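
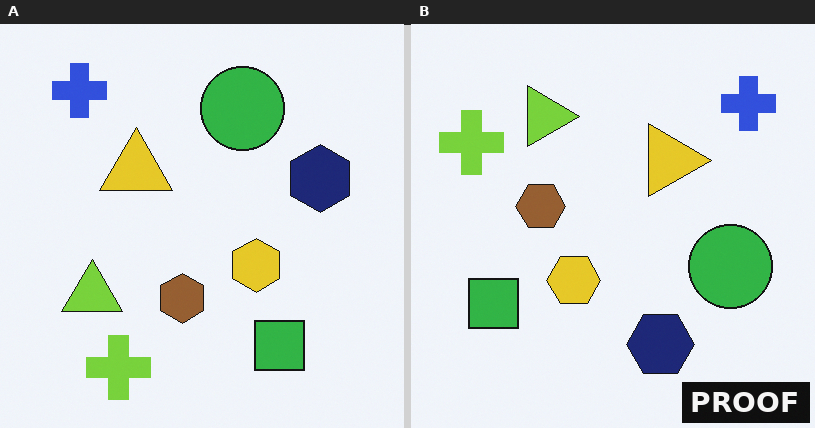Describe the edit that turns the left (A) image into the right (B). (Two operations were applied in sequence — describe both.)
This is the original image rotated 90° clockwise, then watermarked with the text "PROOF" in the lower-right corner.

The blue cross sits in the top-left of the left (A) image and the top-right of the right (B) — consistent with a whole-image 90° clockwise rotation. A dark label reading "PROOF" appears in the lower-right corner.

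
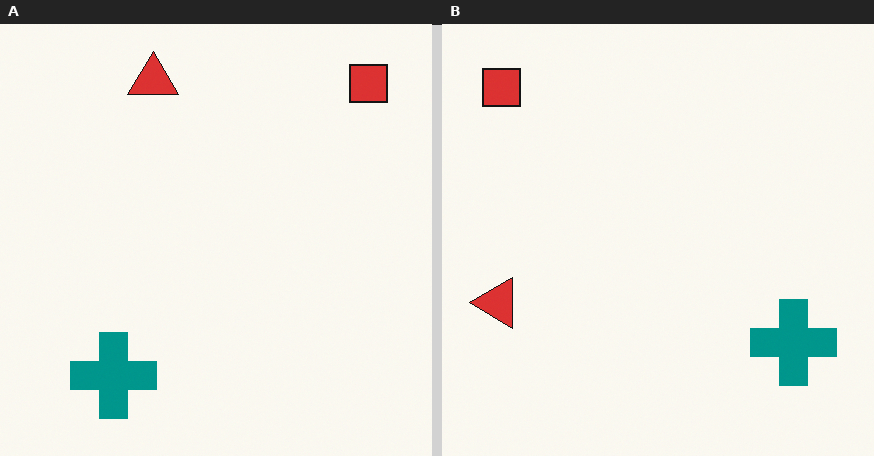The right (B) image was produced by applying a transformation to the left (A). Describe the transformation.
This is the original image rotated 90° counter-clockwise.

The red square sits in the top-right of the left (A) image and the top-left of the right (B) — consistent with a whole-image 90° counter-clockwise rotation.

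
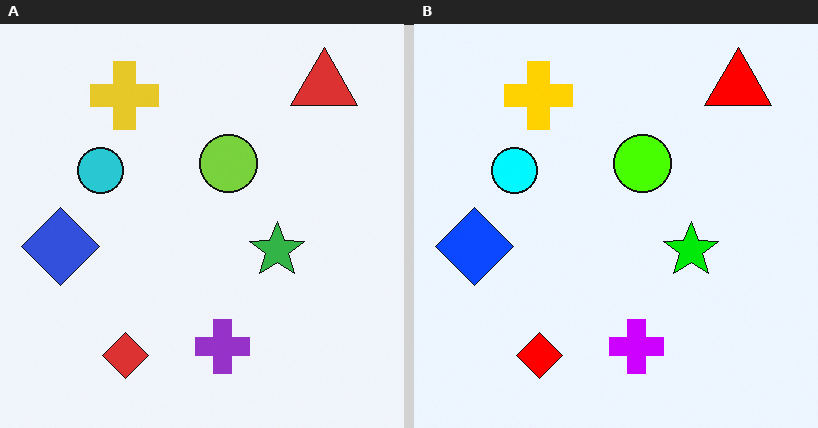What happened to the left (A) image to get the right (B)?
This is the original image made much more vivid (saturation change).

All colors are more vivid — a global saturation change.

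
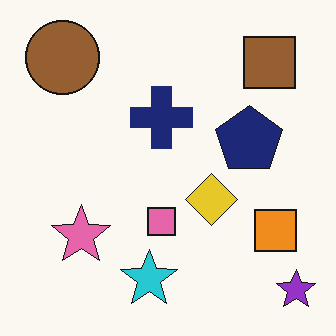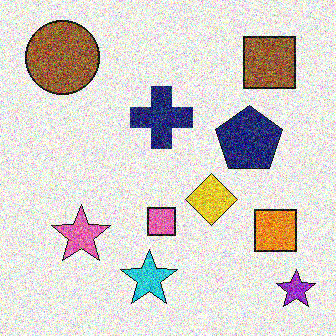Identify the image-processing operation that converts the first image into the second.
Degraded with heavy additive noise.

Random speckle covers the whole image, including the flat background.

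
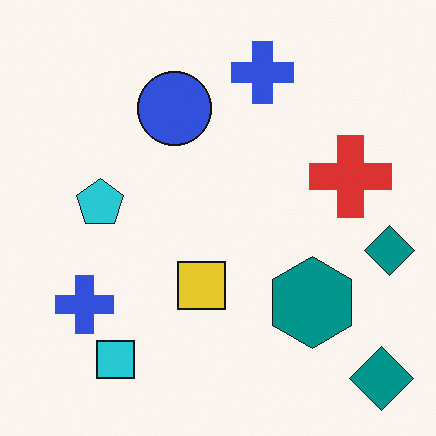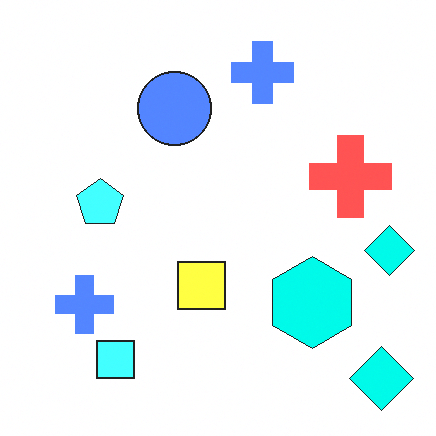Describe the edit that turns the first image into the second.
This is the original image noticeably brightened.

Every pixel — background and shapes alike — is uniformly brightened.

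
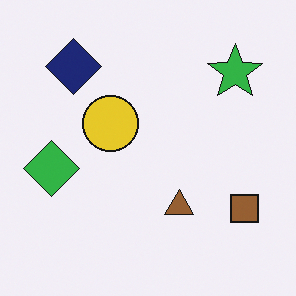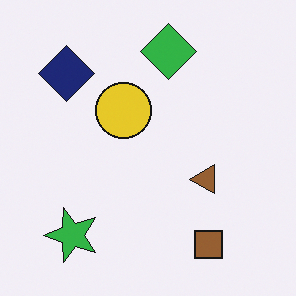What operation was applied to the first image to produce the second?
The transformation is: transposed (reflected across the top-left ↔ bottom-right diagonal).

Shapes have swapped their row and column positions — what was in the top-right is now in the bottom-left — a diagonal reflection.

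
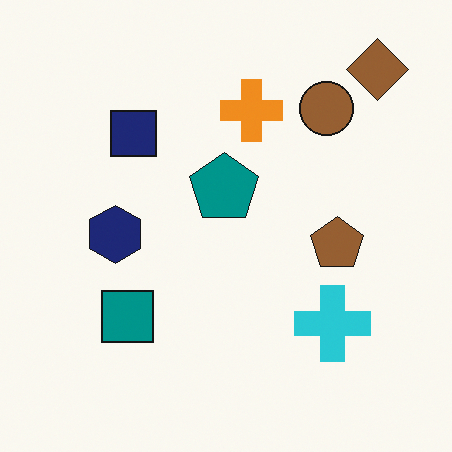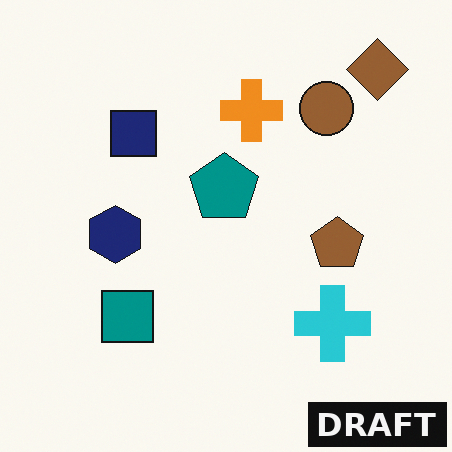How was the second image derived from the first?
It was watermarked with the text "DRAFT" in the lower-right corner.

A dark label reading "DRAFT" appears in the lower-right corner.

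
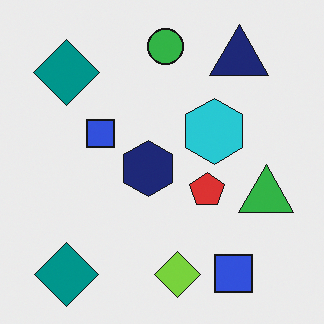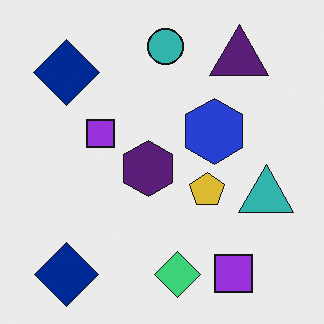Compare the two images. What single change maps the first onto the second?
This is the original image hue-shifted by a small amount.

Every shape's color has rotated by the same amount around the hue wheel — a uniform hue shift.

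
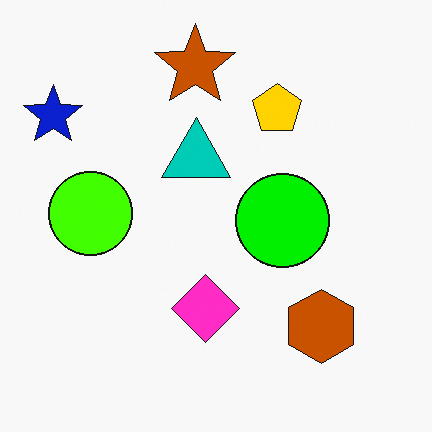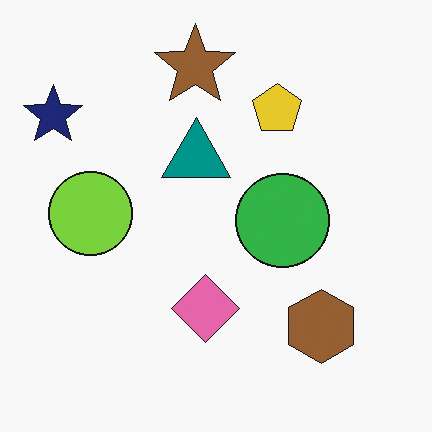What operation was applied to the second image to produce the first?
It was made much more vivid (saturation change).

All colors are more vivid — a global saturation change.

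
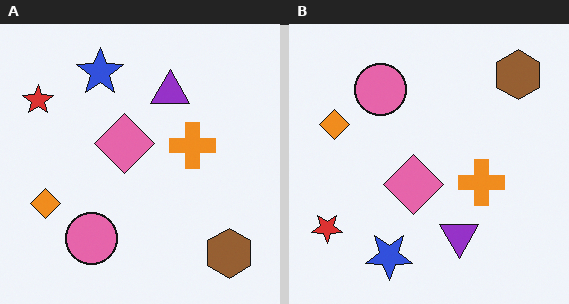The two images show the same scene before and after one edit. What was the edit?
The image was flipped vertically (top ↔ bottom).

The blue star is in the top of the left (A) image and the bottom of the right (B) — shapes on opposite sides of the horizontal midline have swapped in a mirror flip.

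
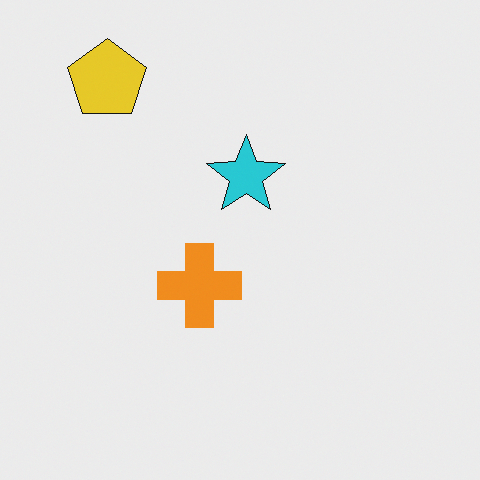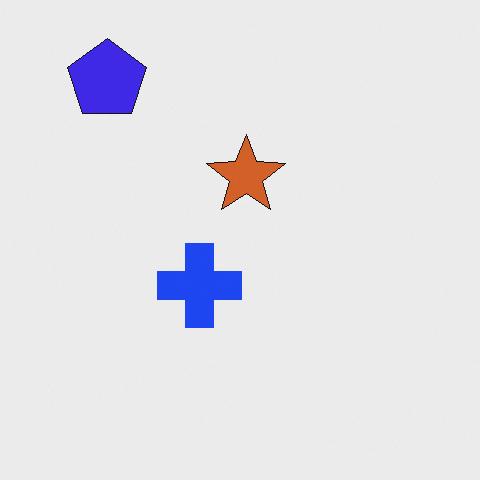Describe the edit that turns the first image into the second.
The second image is the first hue-shifted by a large amount.

Every shape's color has rotated by the same amount around the hue wheel — a uniform hue shift.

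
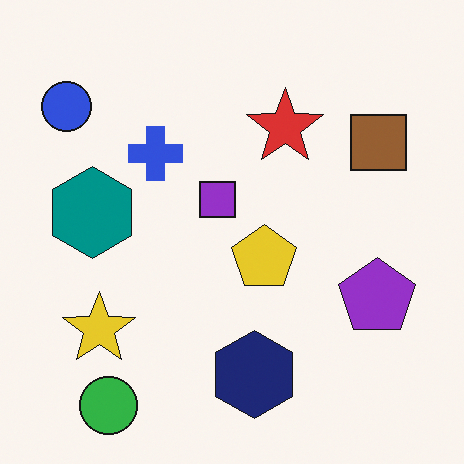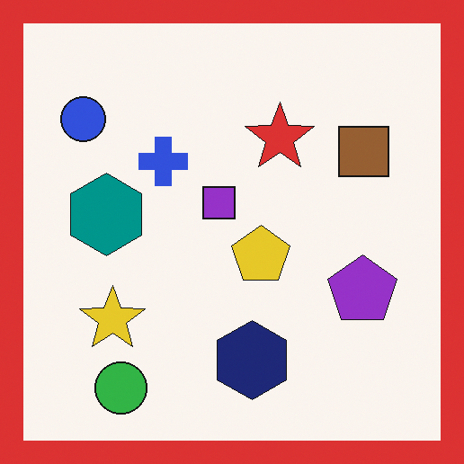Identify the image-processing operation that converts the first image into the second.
Framed with a red border.

A solid red frame runs around the edge of the second image, with the content slightly shrunk inside it.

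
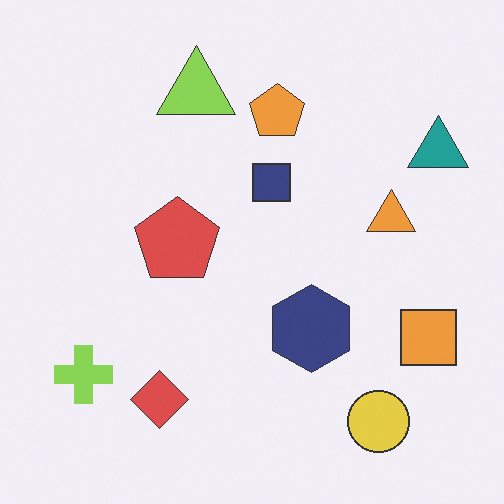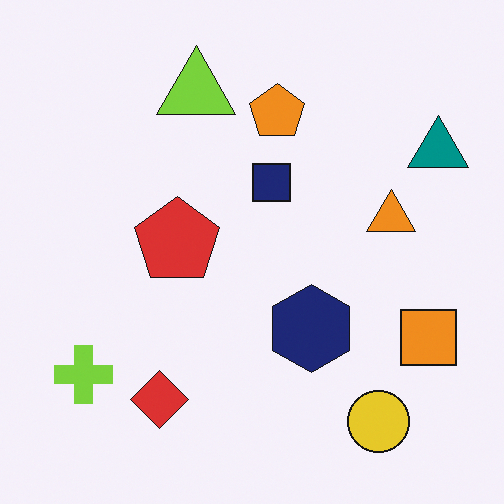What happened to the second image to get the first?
The first image is the second given slightly reduced contrast.

Tones are pushed toward mid-grey across the whole image — a global contrast change.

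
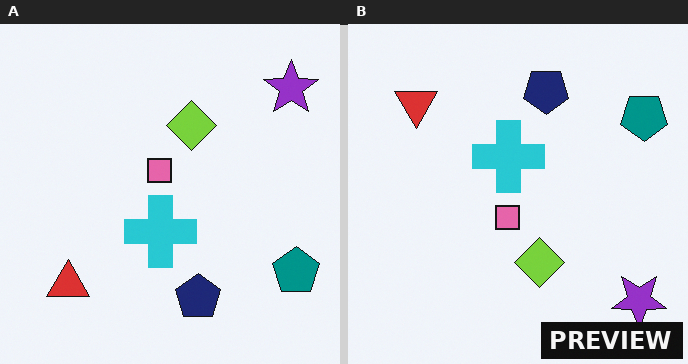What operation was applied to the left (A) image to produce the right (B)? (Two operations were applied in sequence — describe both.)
The transformation is: flipped vertically (top ↔ bottom), then watermarked with the text "PREVIEW" in the lower-right corner.

The purple star is in the top-right of the left (A) image and the bottom-right of the right (B) — shapes on opposite sides of the horizontal midline have swapped in a mirror flip. A dark label reading "PREVIEW" appears in the lower-right corner.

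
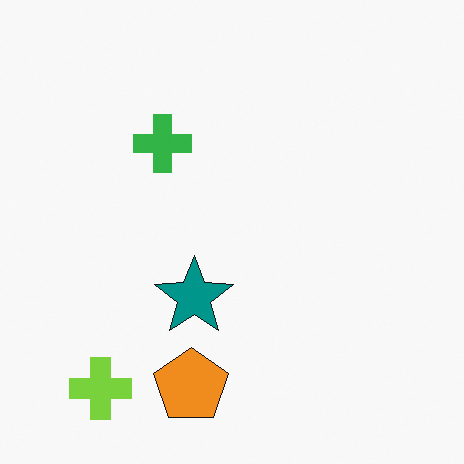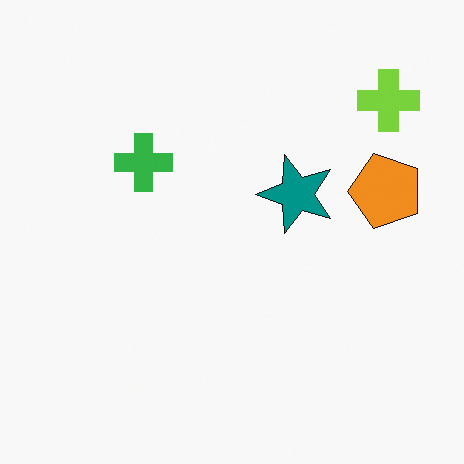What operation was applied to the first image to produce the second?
Transposed (reflected across the top-left ↔ bottom-right diagonal).

Shapes have swapped their row and column positions — what was in the top-right is now in the bottom-left — a diagonal reflection.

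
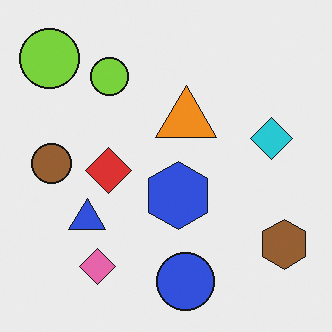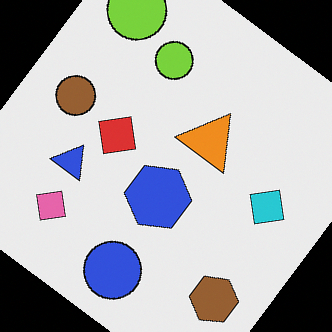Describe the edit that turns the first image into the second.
The second image is the first rotated clockwise by a large amount — several tens of degrees.

Every shape is tilted by the same angle and the image corners show triangular fill wedges — a whole-image rotation by a non-right angle.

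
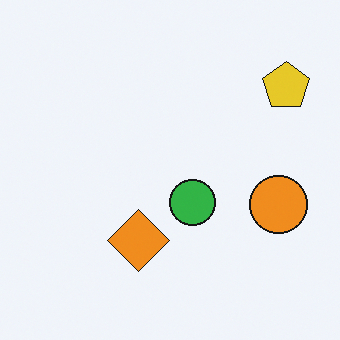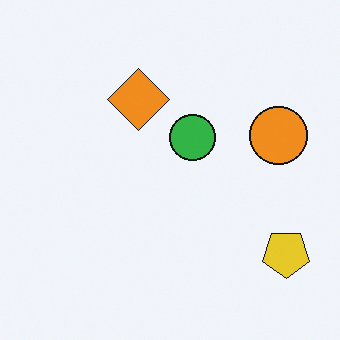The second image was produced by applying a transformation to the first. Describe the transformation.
Flipped vertically (top ↔ bottom).

The yellow pentagon is in the top-right of the first image and the bottom-right of the second — shapes on opposite sides of the horizontal midline have swapped in a mirror flip.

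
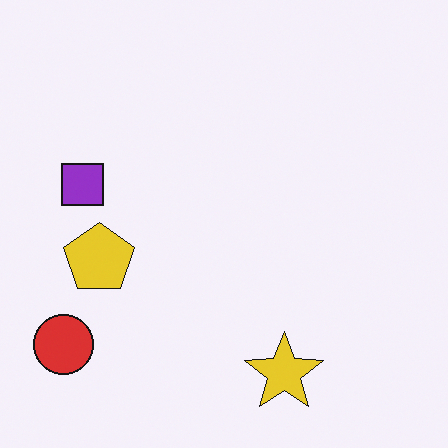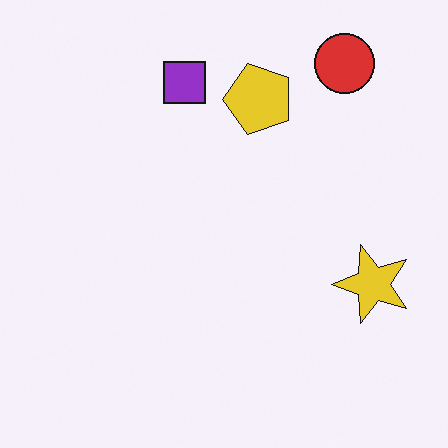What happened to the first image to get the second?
This is the original image transposed (reflected across the top-left ↔ bottom-right diagonal).

Shapes have swapped their row and column positions — what was in the top-right is now in the bottom-left — a diagonal reflection.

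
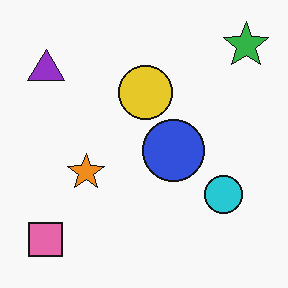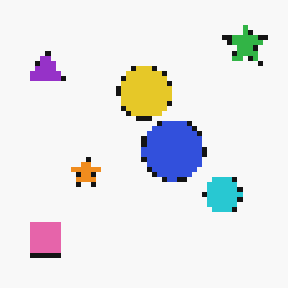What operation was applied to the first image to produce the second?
The transformation is: mildly pixelated.

Shapes are reduced to large square blocks; fine edges and outlines are lost — a downscale-then-upscale (mosaic) effect.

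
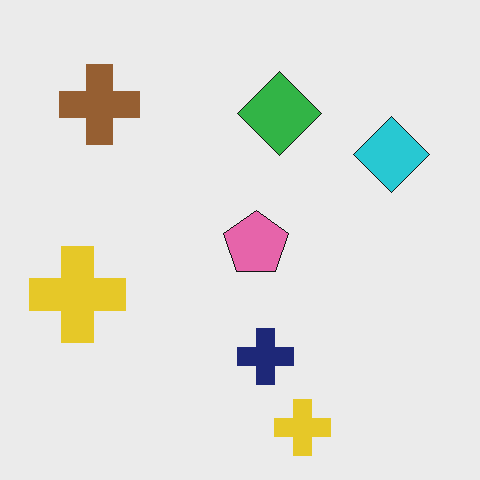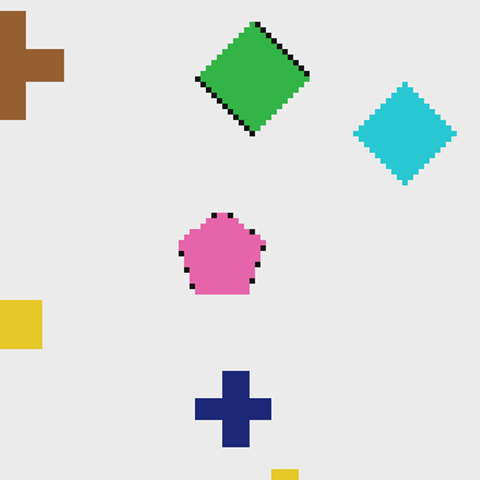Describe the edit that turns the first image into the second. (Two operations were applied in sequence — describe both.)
Lightly pixelated (a mild mosaic effect), then cropped to a modestly smaller region and rescaled.

Shapes are reduced to large square blocks; fine edges and outlines are lost — a downscale-then-upscale (mosaic) effect. The visible shapes are larger and the field of view is narrower; shapes near the original edges may be partly or wholly outside the frame — a crop-and-rescale.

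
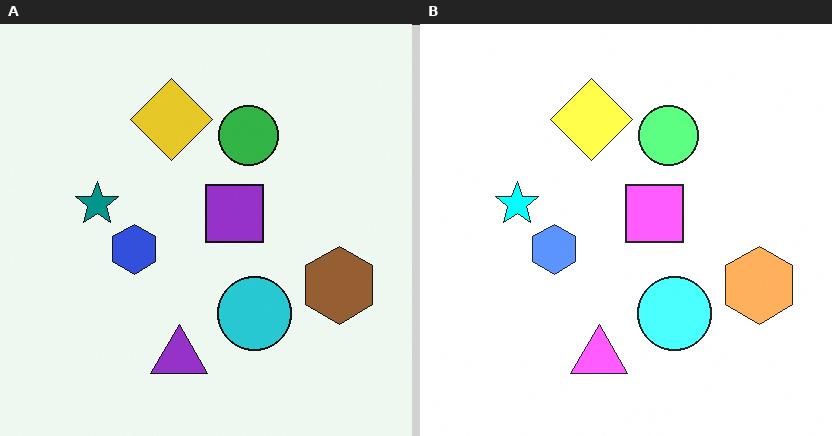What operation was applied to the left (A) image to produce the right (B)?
Substantially brightened.

Every pixel — background and shapes alike — is uniformly brightened.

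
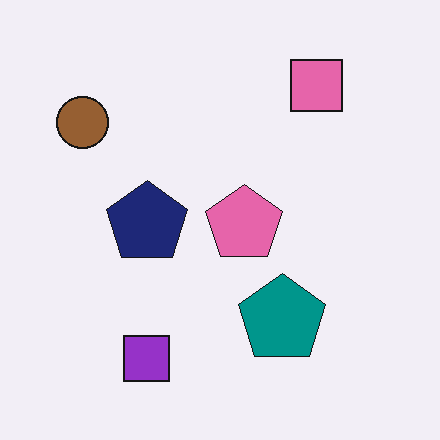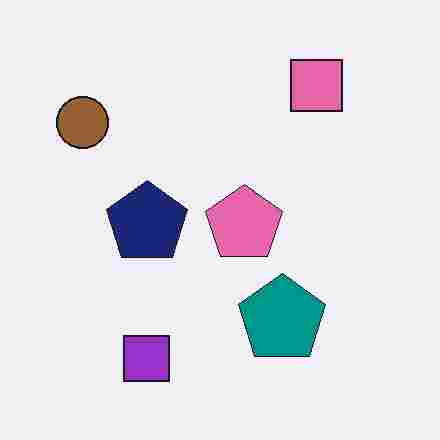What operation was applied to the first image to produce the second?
The transformation is: heavily JPEG-compressed with obvious blocking artifacts.

Blocky 8×8 compression artifacts appear around shape edges and the flat background shows ringing — characteristic JPEG degradation.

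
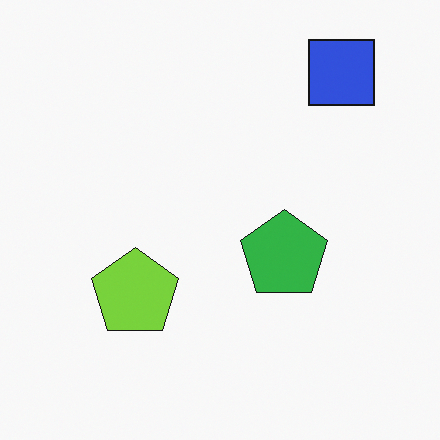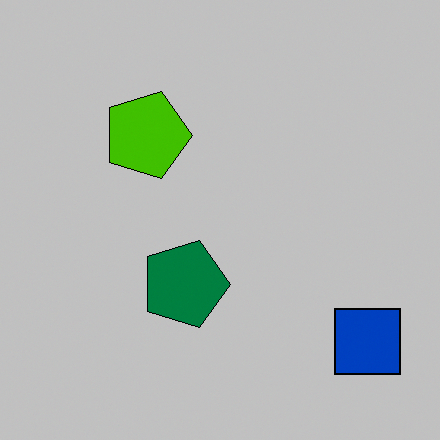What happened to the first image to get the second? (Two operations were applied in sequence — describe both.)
This is the original image heavily posterized to just a handful of flat colors, then rotated 90° clockwise.

Each flat color has snapped to a coarser quantized level — most visibly, the near-white background has dropped to a flat grey. The blue square sits in the top-right of the first image and the bottom-right of the second — consistent with a whole-image 90° clockwise rotation.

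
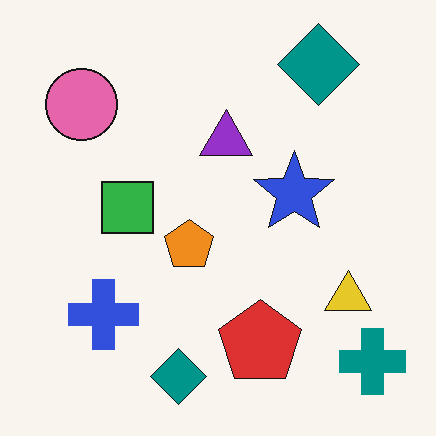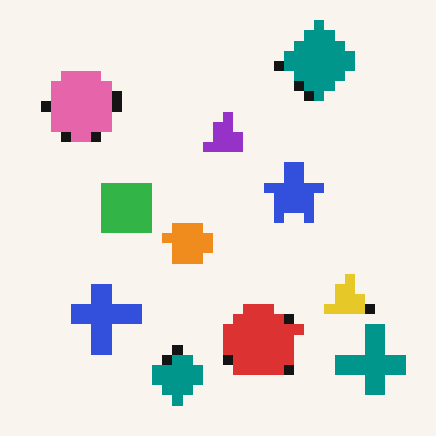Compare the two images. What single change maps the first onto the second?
It was coarsely pixelated.

Shapes are reduced to large square blocks; fine edges and outlines are lost — a downscale-then-upscale (mosaic) effect.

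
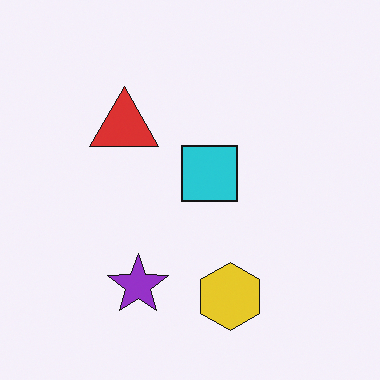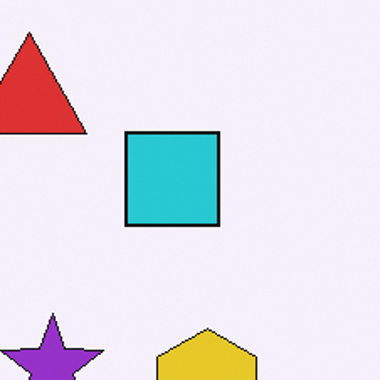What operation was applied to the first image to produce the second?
Cropped tightly and scaled back up.

The visible shapes are larger and the field of view is narrower; shapes near the original edges may be partly or wholly outside the frame — a crop-and-rescale.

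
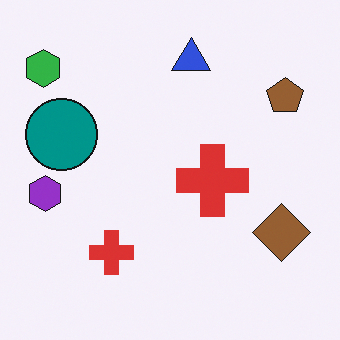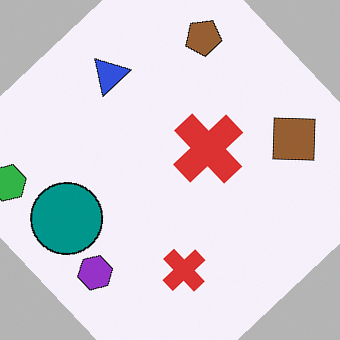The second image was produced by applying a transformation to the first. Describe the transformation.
The image was rotated counter-clockwise by a large amount — several tens of degrees.

Every shape is tilted by the same angle and the image corners show triangular fill wedges — a whole-image rotation by a non-right angle.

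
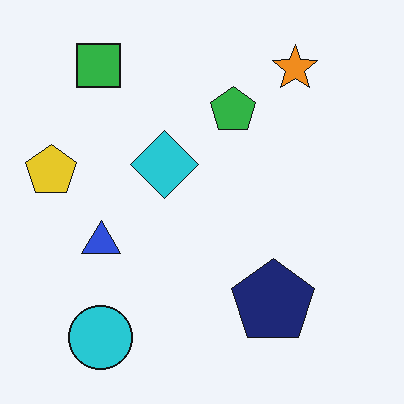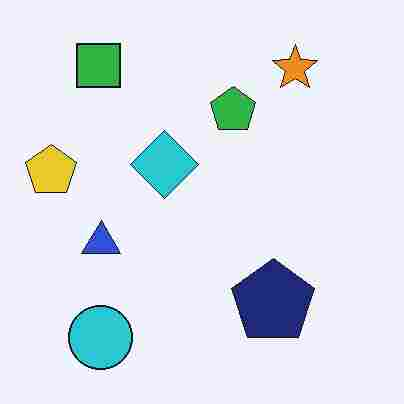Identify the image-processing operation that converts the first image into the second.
The image was degraded with heavy JPEG compression.

Blocky 8×8 compression artifacts appear around shape edges and the flat background shows ringing — characteristic JPEG degradation.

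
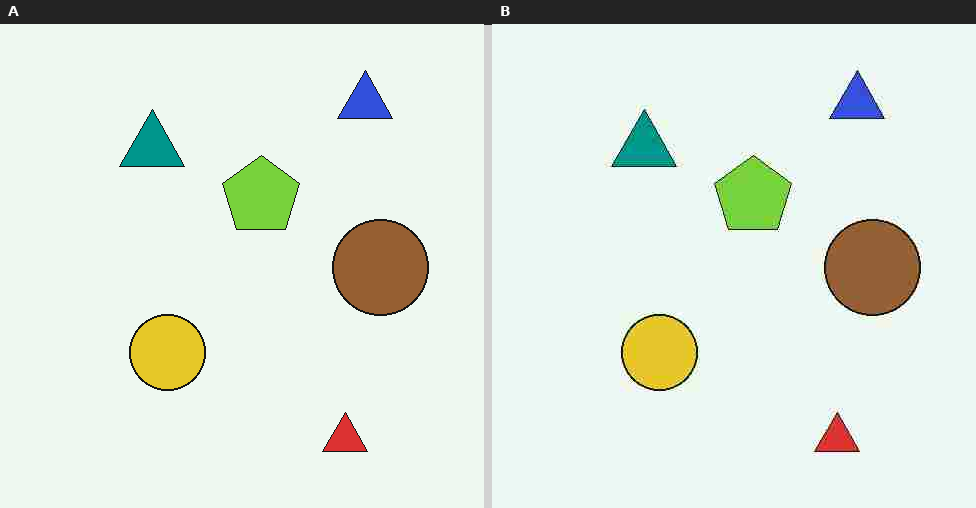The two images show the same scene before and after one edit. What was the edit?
The transformation is: heavily JPEG-compressed with obvious blocking artifacts.

Blocky 8×8 compression artifacts appear around shape edges and the flat background shows ringing — characteristic JPEG degradation.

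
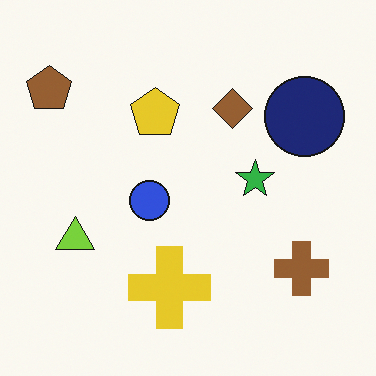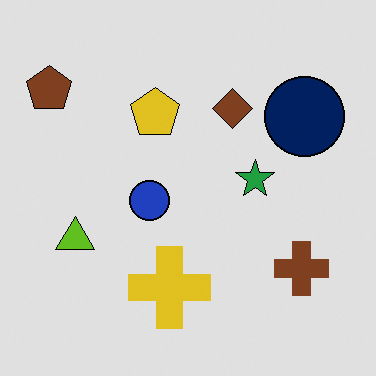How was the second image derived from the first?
It was moderately posterized.

Each flat color has snapped to a coarser quantized level — most visibly, the near-white background has dropped to a flat grey.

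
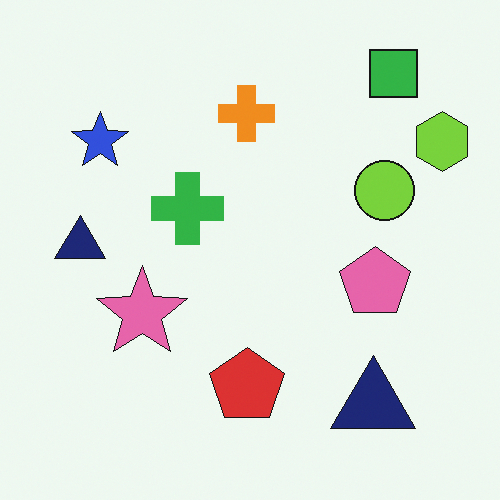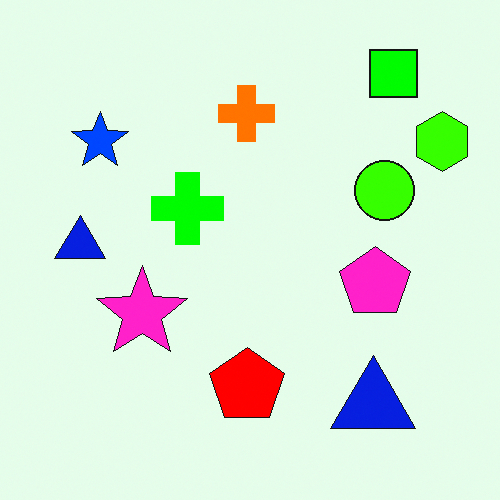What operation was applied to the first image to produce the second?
The image was heavily oversaturated.

All colors are more vivid — a global saturation change.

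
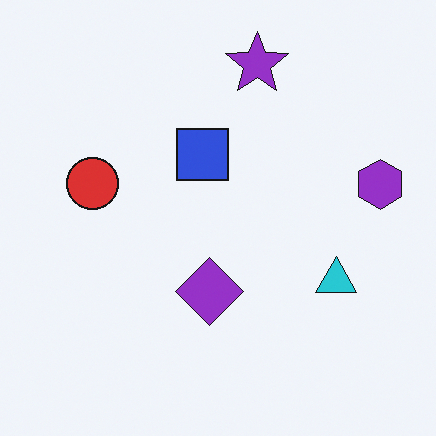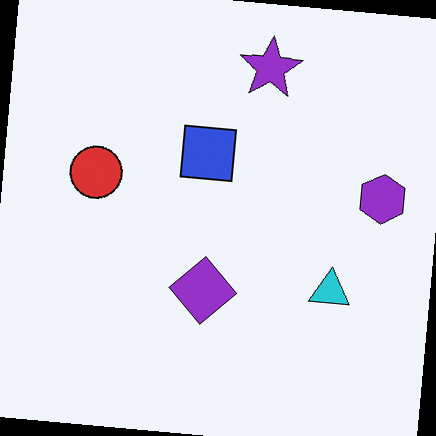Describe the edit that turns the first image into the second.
The second image is the first rotated clockwise by a small amount.

Every shape is tilted by the same angle and the image corners show triangular fill wedges — a whole-image rotation by a non-right angle.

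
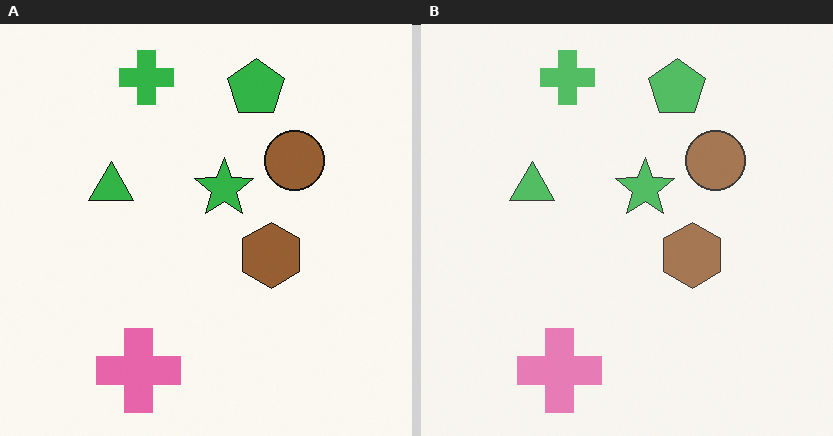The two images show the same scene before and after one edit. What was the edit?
It was given slightly reduced contrast.

Tones are pushed toward mid-grey across the whole image — a global contrast change.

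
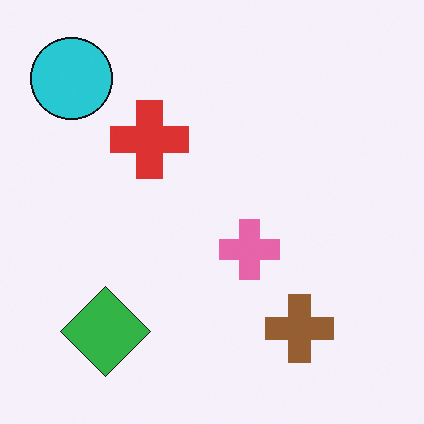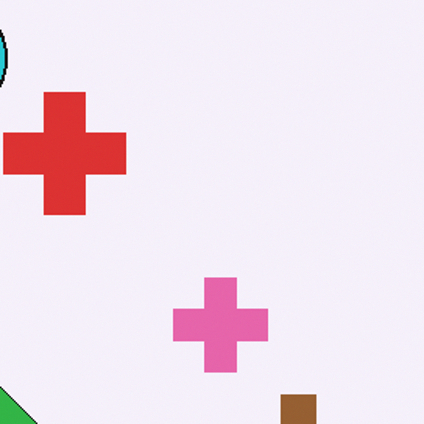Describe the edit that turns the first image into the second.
The second image is the first cropped to a modestly smaller region and rescaled.

The visible shapes are larger and the field of view is narrower; shapes near the original edges may be partly or wholly outside the frame — a crop-and-rescale.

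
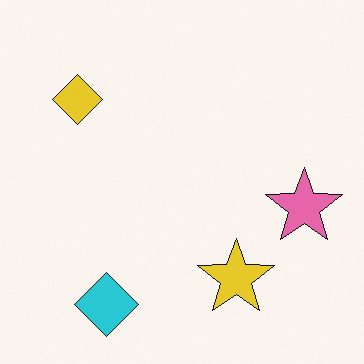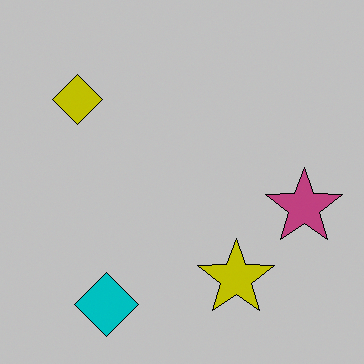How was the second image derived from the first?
The image was aggressively posterized.

Each flat color has snapped to a coarser quantized level — most visibly, the near-white background has dropped to a flat grey.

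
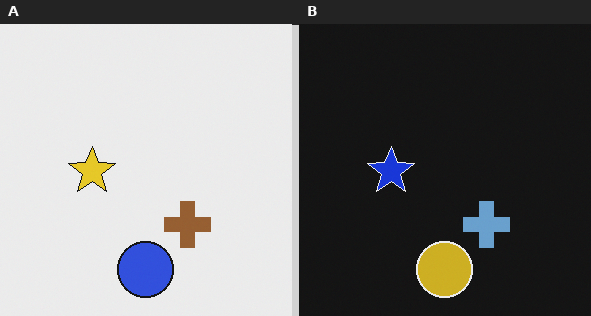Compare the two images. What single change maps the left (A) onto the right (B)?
It was color-inverted (negative).

The light background has become dark and every shape's color is its complement — a photographic negative.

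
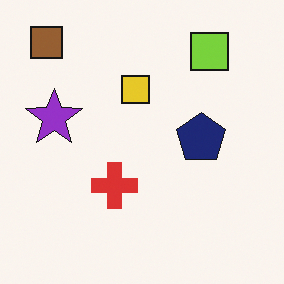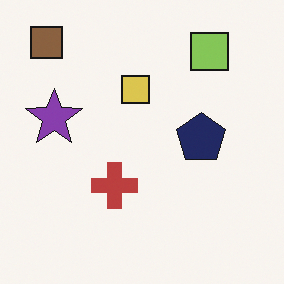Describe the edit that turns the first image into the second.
It was slightly desaturated.

All colors are more muted and greyish — a global saturation change.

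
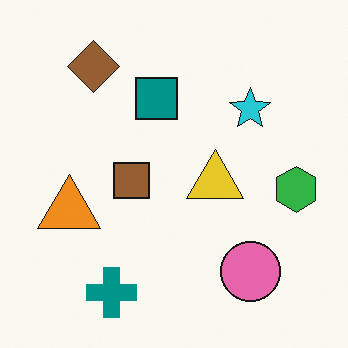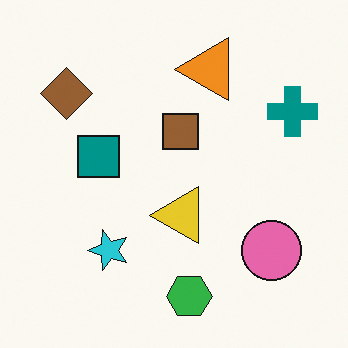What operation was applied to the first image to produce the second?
It was transposed (reflected across the top-left ↔ bottom-right diagonal).

Shapes have swapped their row and column positions — what was in the top-right is now in the bottom-left — a diagonal reflection.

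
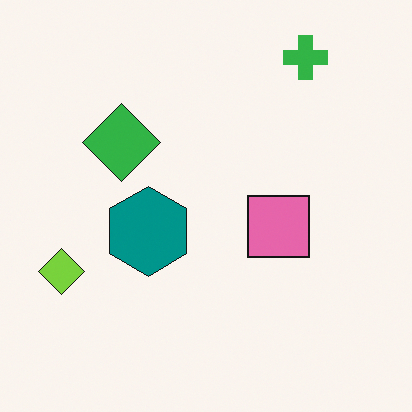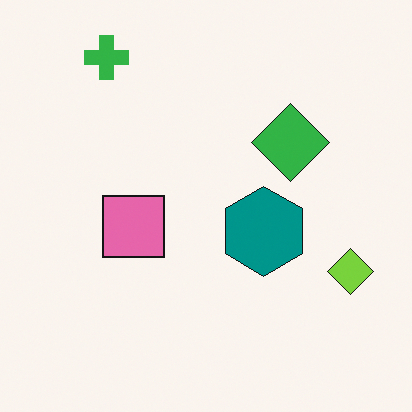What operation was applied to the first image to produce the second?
The transformation is: flipped horizontally (left ↔ right).

The lime diamond is in the left of the first image and the right of the second — shapes on opposite sides of the vertical midline have swapped in a mirror flip.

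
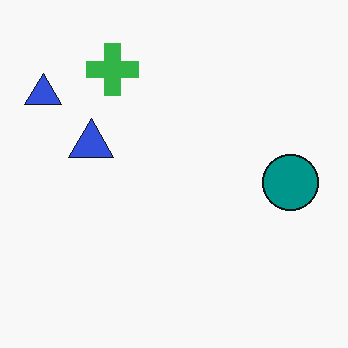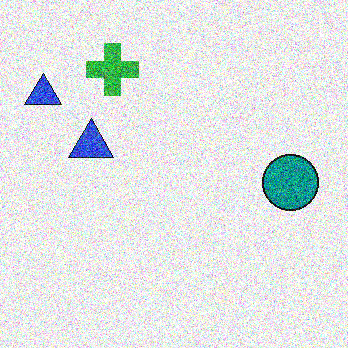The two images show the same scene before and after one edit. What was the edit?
The image was degraded with a thick layer of grain.

Random speckle covers the whole image, including the flat background.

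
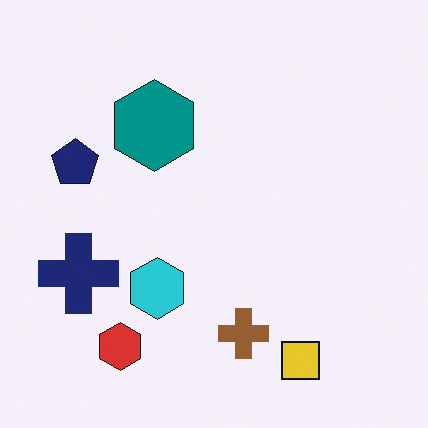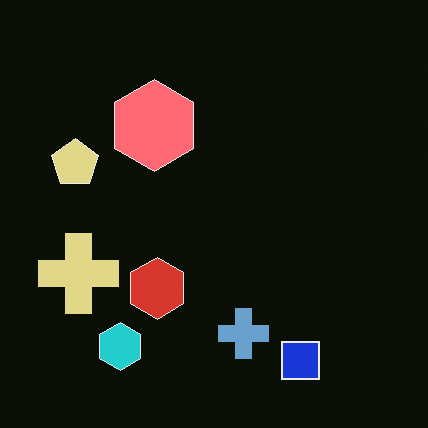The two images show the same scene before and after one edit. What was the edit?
The transformation is: color-inverted (negative).

The light background has become dark and every shape's color is its complement — a photographic negative.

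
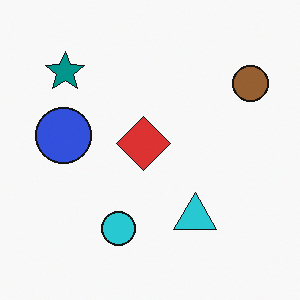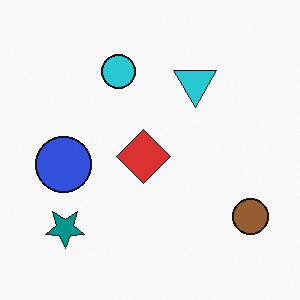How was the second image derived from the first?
The image was flipped vertically (top ↔ bottom).

The teal star is in the top-left of the first image and the bottom-left of the second — shapes on opposite sides of the horizontal midline have swapped in a mirror flip.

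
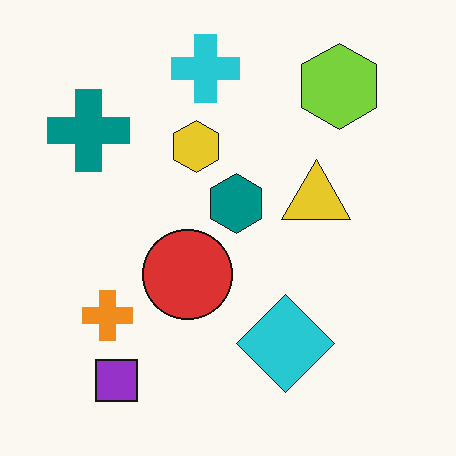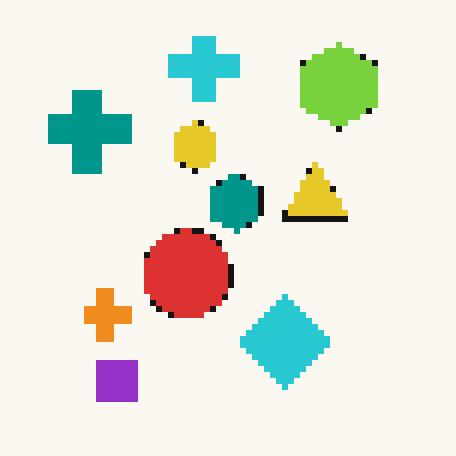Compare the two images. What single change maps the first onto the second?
This is the original image pixelated into visible square blocks.

Shapes are reduced to large square blocks; fine edges and outlines are lost — a downscale-then-upscale (mosaic) effect.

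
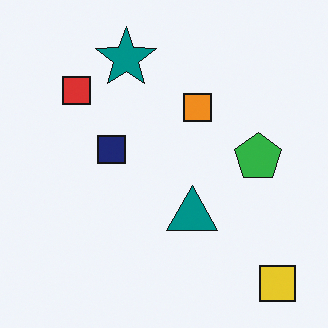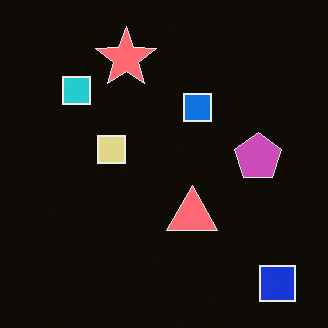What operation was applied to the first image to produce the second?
It was color-inverted (negative).

The light background has become dark and every shape's color is its complement — a photographic negative.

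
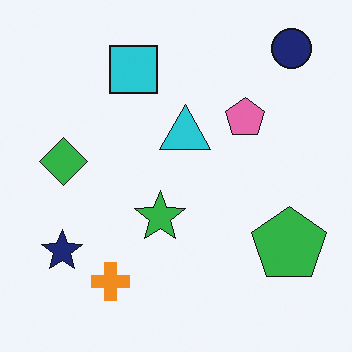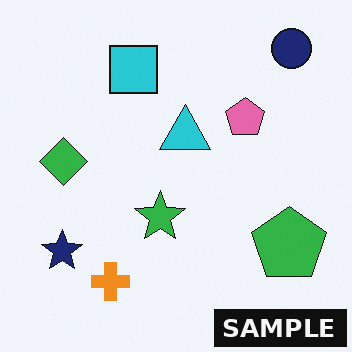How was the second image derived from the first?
This is the original image watermarked with the text "SAMPLE" in the lower-right corner.

A dark label reading "SAMPLE" appears in the lower-right corner.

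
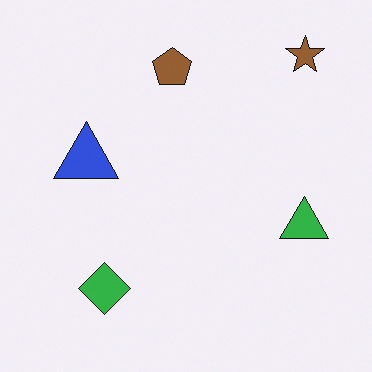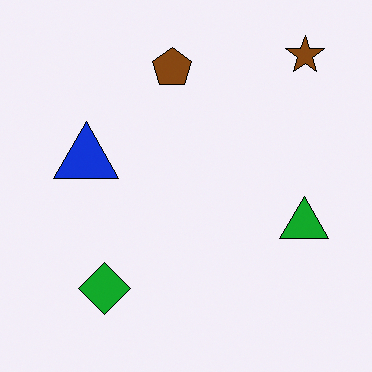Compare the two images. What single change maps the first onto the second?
The image was given slightly increased contrast.

Tones are pushed away from mid-grey across the whole image — a global contrast change.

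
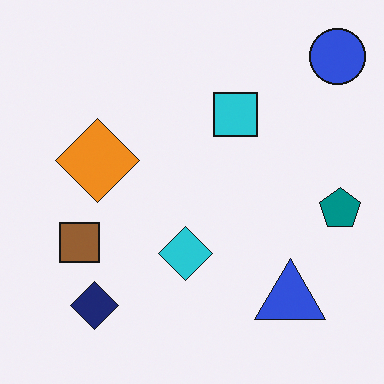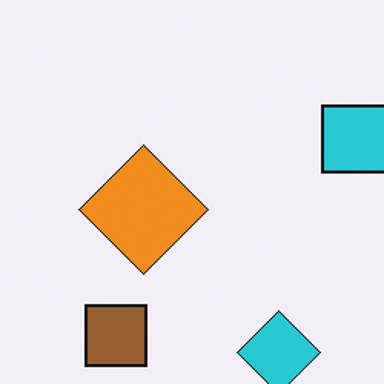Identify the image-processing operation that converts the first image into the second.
The image was cropped to a modestly smaller region and rescaled.

The visible shapes are larger and the field of view is narrower; shapes near the original edges may be partly or wholly outside the frame — a crop-and-rescale.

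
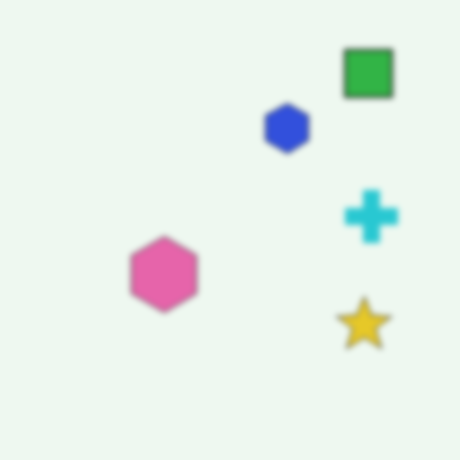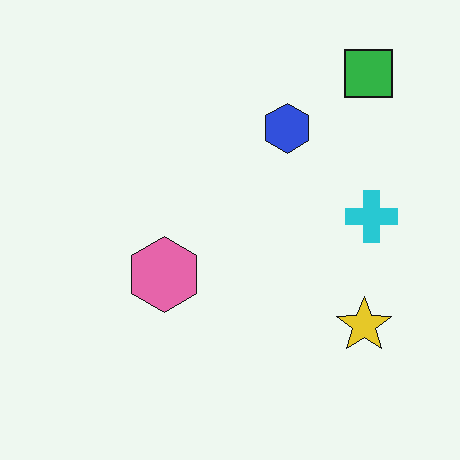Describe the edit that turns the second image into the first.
This is the original image moderately blurred.

Shape edges and outlines are uniformly softened across the whole image.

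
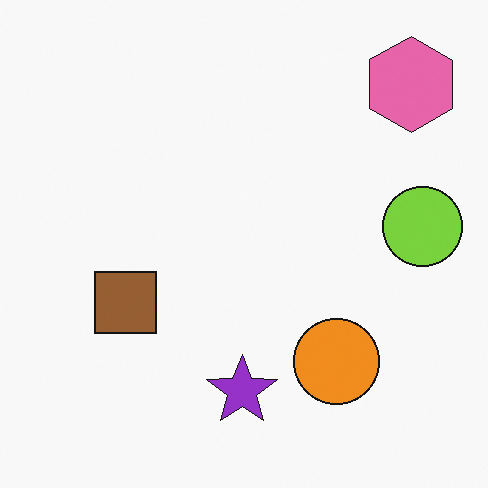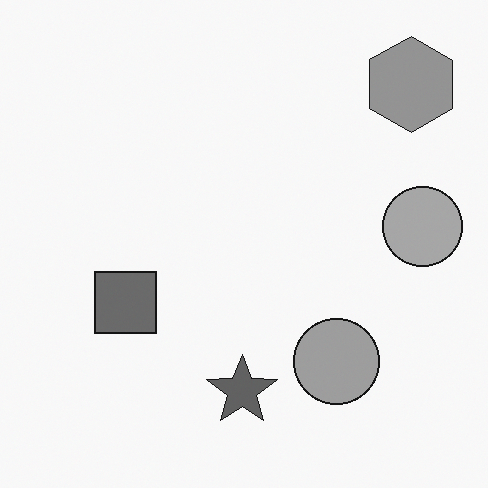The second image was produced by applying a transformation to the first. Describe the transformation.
This is the original image converted to grayscale.

All color is removed — every shape is now a shade of grey.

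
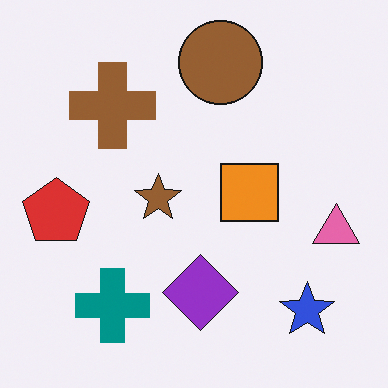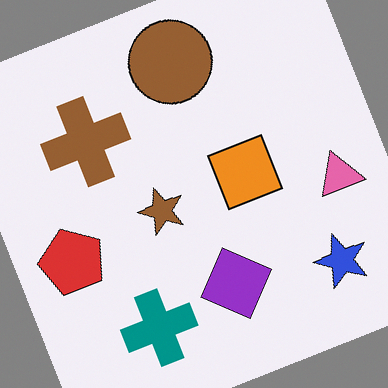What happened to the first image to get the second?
The image was rotated counter-clockwise by a moderate amount.

Every shape is tilted by the same angle and the image corners show triangular fill wedges — a whole-image rotation by a non-right angle.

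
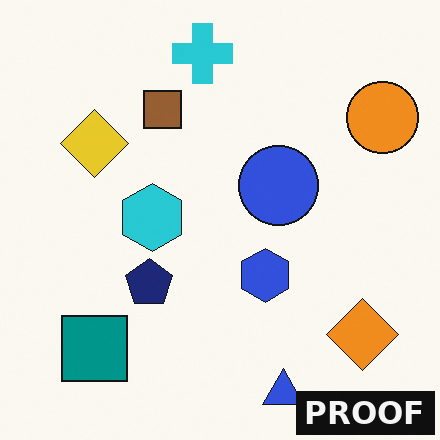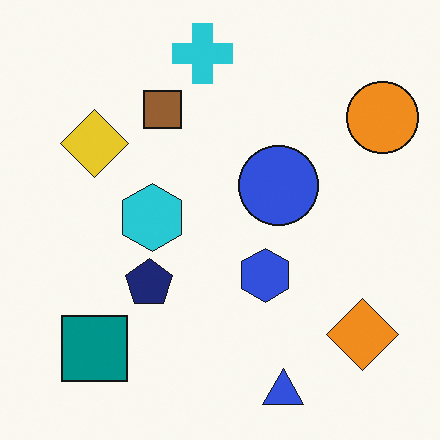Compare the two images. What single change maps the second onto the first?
The image was watermarked with the text "PROOF" in the lower-right corner.

A dark label reading "PROOF" appears in the lower-right corner.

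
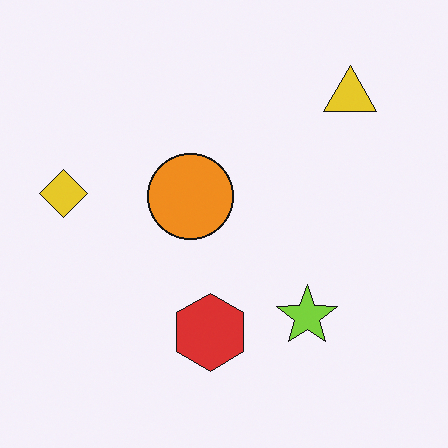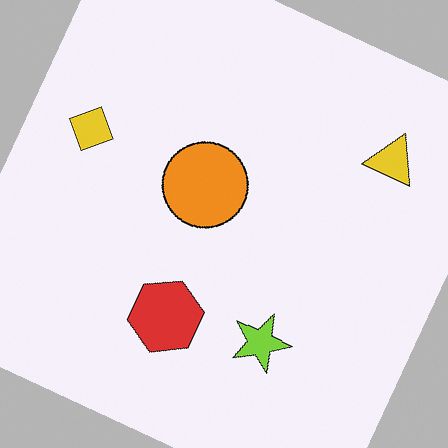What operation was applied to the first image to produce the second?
It was rotated clockwise by a clearly visible amount.

Every shape is tilted by the same angle and the image corners show triangular fill wedges — a whole-image rotation by a non-right angle.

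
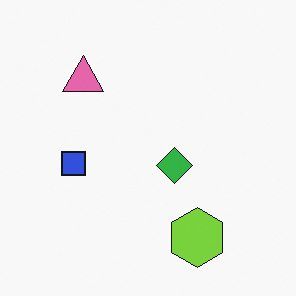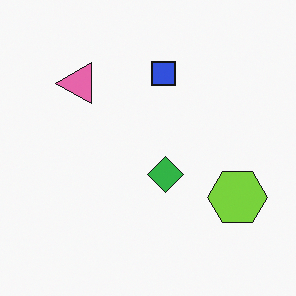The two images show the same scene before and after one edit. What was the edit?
The image was transposed (reflected across the top-left ↔ bottom-right diagonal).

Shapes have swapped their row and column positions — what was in the top-right is now in the bottom-left — a diagonal reflection.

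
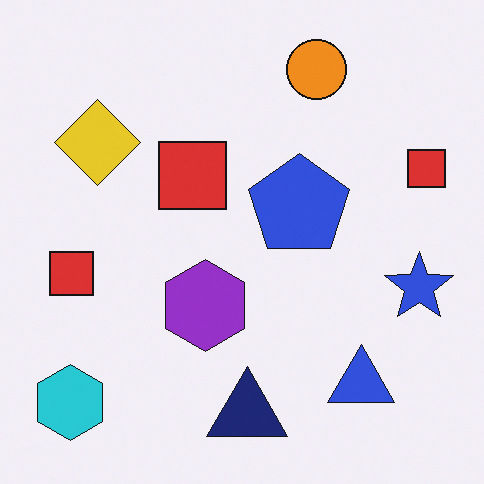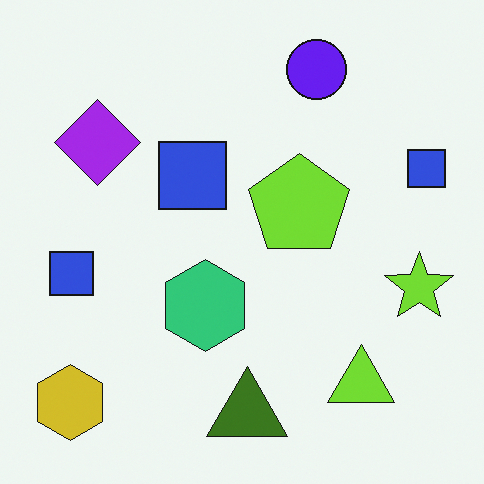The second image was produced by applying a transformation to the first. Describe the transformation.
Hue-shifted through roughly half the color wheel.

Every shape's color has rotated by the same amount around the hue wheel — a uniform hue shift.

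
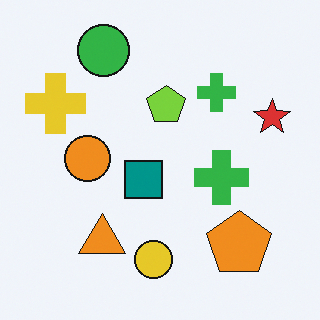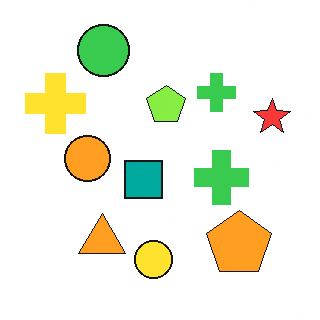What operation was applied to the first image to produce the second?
This is the original image brightened a little.

Every pixel — background and shapes alike — is uniformly brightened.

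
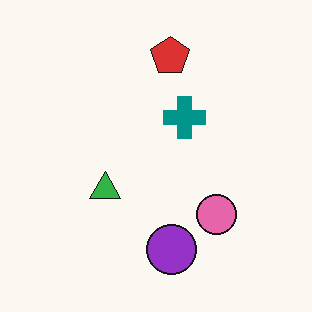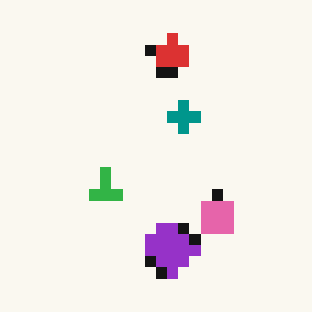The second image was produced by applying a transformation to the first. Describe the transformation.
The image was heavily pixelated into large blocks.

Shapes are reduced to large square blocks; fine edges and outlines are lost — a downscale-then-upscale (mosaic) effect.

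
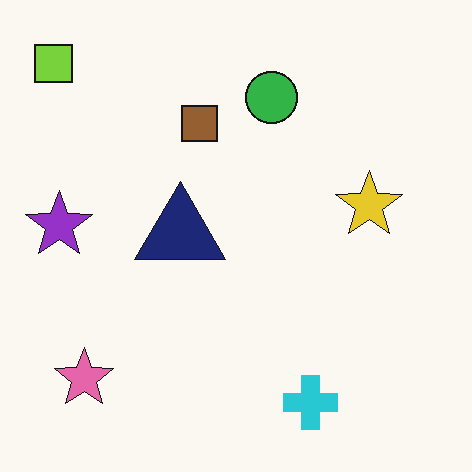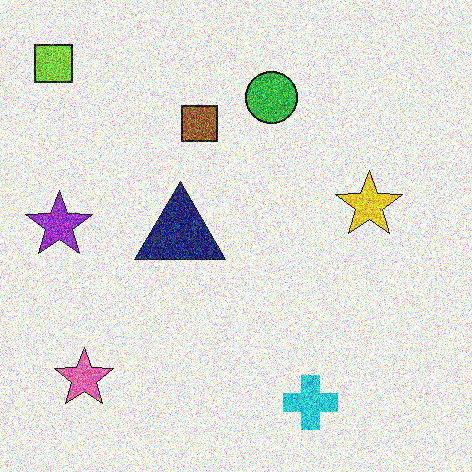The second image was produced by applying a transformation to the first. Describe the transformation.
The transformation is: degraded with heavy additive noise.

Random speckle covers the whole image, including the flat background.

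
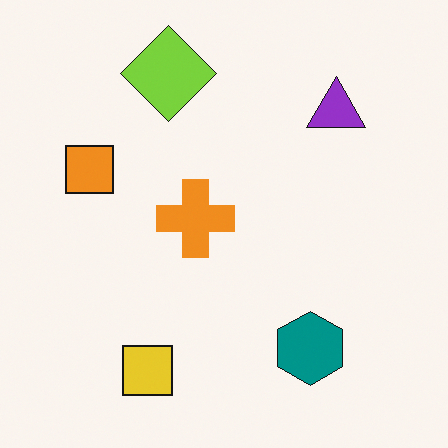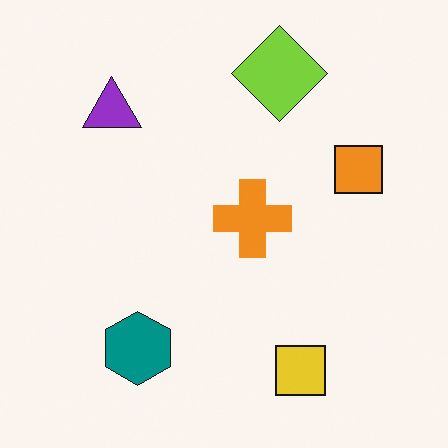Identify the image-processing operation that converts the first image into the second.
Flipped horizontally (left ↔ right).

The orange square is in the left of the first image and the right of the second — shapes on opposite sides of the vertical midline have swapped in a mirror flip.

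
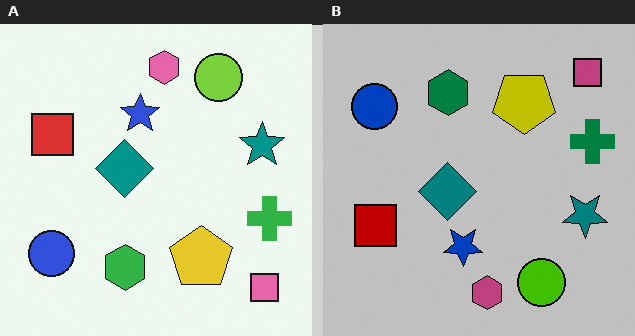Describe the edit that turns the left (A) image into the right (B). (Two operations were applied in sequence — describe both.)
The image was heavily posterized to just a handful of flat colors, then flipped vertically (top ↔ bottom).

Each flat color has snapped to a coarser quantized level — most visibly, the near-white background has dropped to a flat grey. The pink hexagon is in the top of the left (A) image and the bottom of the right (B) — shapes on opposite sides of the horizontal midline have swapped in a mirror flip.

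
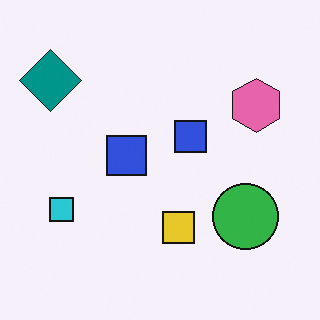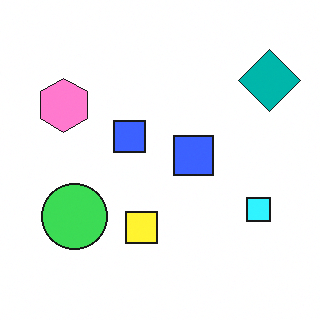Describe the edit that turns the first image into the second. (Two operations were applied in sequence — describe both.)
It was flipped horizontally (left ↔ right), then brightened a little.

The teal diamond is in the top-left of the first image and the top-right of the second — shapes on opposite sides of the vertical midline have swapped in a mirror flip. Every pixel — background and shapes alike — is uniformly brightened.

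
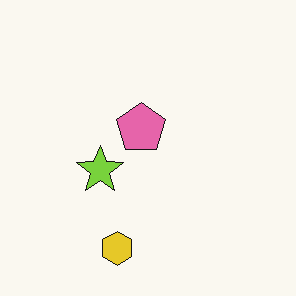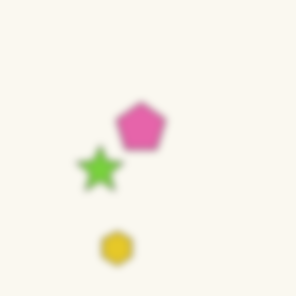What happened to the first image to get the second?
Noticeably gaussian-blurred.

Shape edges and outlines are uniformly softened across the whole image.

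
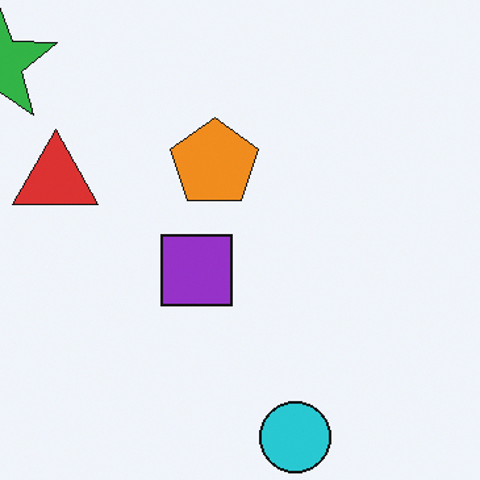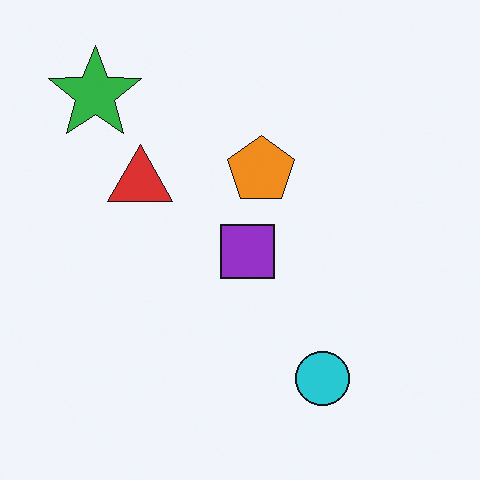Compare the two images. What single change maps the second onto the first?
Cropped to a modestly smaller region and rescaled.

The visible shapes are larger and the field of view is narrower; shapes near the original edges may be partly or wholly outside the frame — a crop-and-rescale.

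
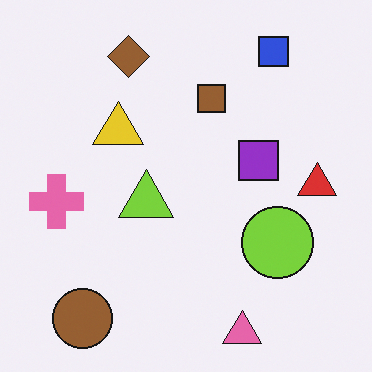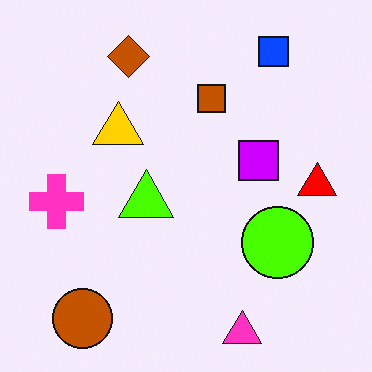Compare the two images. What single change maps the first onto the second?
Heavily oversaturated.

All colors are more vivid — a global saturation change.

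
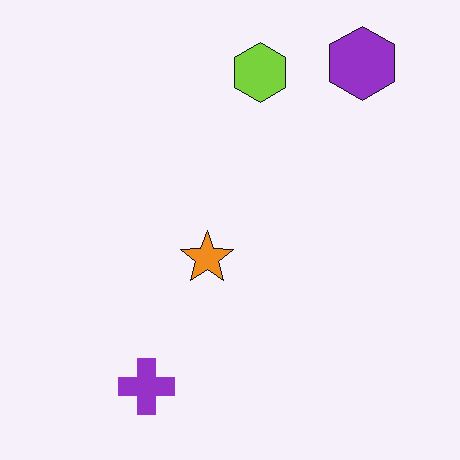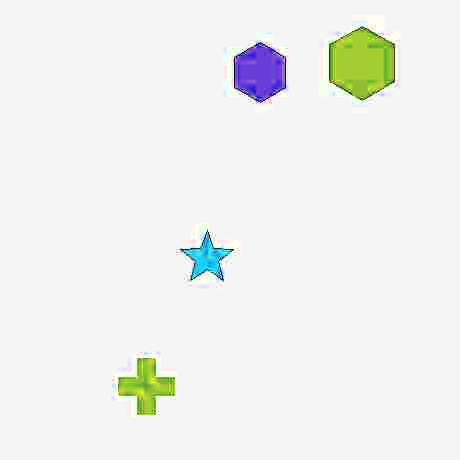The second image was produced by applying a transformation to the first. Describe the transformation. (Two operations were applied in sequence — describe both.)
The image was degraded with heavy JPEG compression, then hue-shifted through roughly half the color wheel.

Blocky 8×8 compression artifacts appear around shape edges and the flat background shows ringing — characteristic JPEG degradation. Every shape's color has rotated by the same amount around the hue wheel — a uniform hue shift.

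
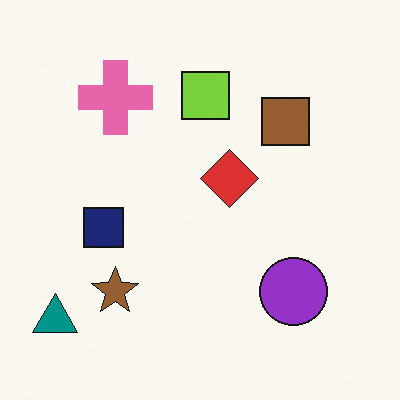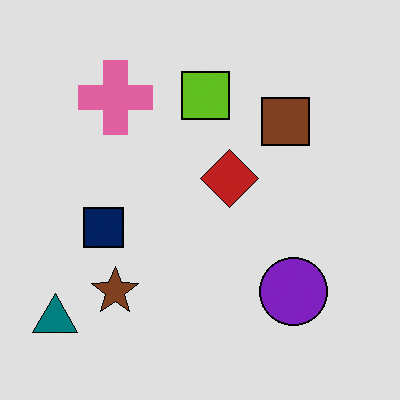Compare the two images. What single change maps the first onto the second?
Moderately posterized.

Each flat color has snapped to a coarser quantized level — most visibly, the near-white background has dropped to a flat grey.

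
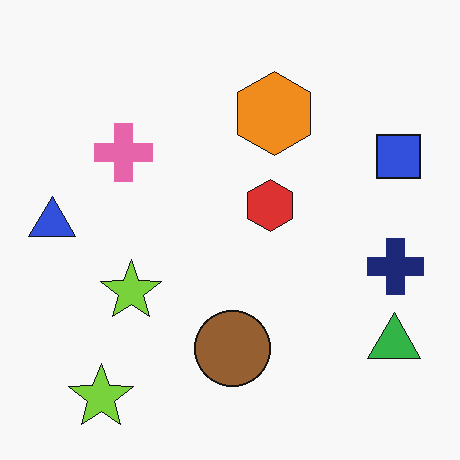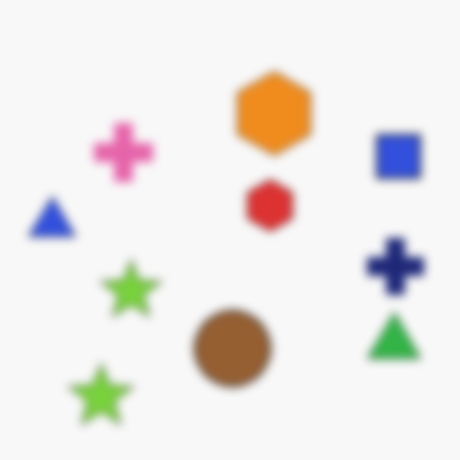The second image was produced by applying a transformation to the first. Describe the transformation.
The second image is the first noticeably gaussian-blurred.

Shape edges and outlines are uniformly softened across the whole image.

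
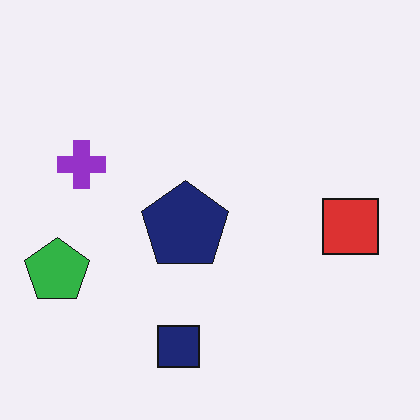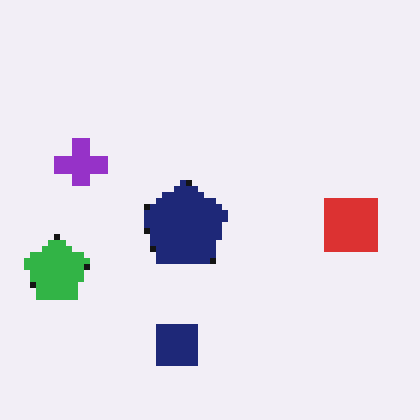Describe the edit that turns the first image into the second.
The second image is the first pixelated into visible square blocks.

Shapes are reduced to large square blocks; fine edges and outlines are lost — a downscale-then-upscale (mosaic) effect.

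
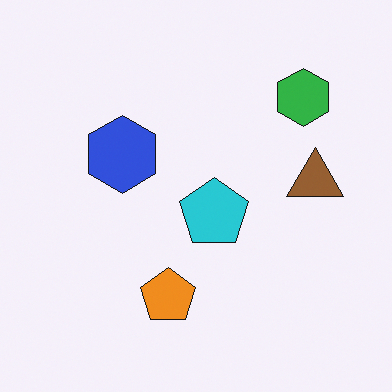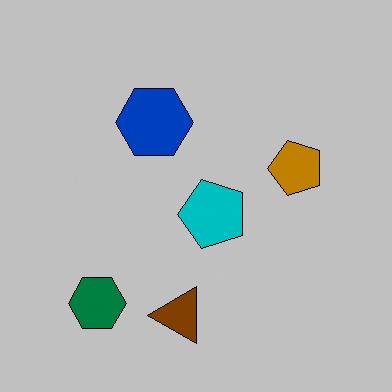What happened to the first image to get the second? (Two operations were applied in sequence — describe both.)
The image was transposed (reflected across the top-left ↔ bottom-right diagonal), then heavily posterized to just a handful of flat colors.

Shapes have swapped their row and column positions — what was in the top-right is now in the bottom-left — a diagonal reflection. Each flat color has snapped to a coarser quantized level — most visibly, the near-white background has dropped to a flat grey.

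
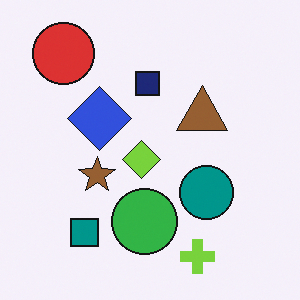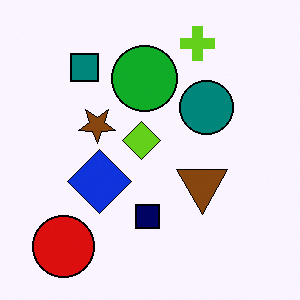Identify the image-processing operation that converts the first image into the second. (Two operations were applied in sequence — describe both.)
The transformation is: flipped vertically (top ↔ bottom), then given slightly increased contrast.

The lime cross is in the bottom of the first image and the top of the second — shapes on opposite sides of the horizontal midline have swapped in a mirror flip. Tones are pushed away from mid-grey across the whole image — a global contrast change.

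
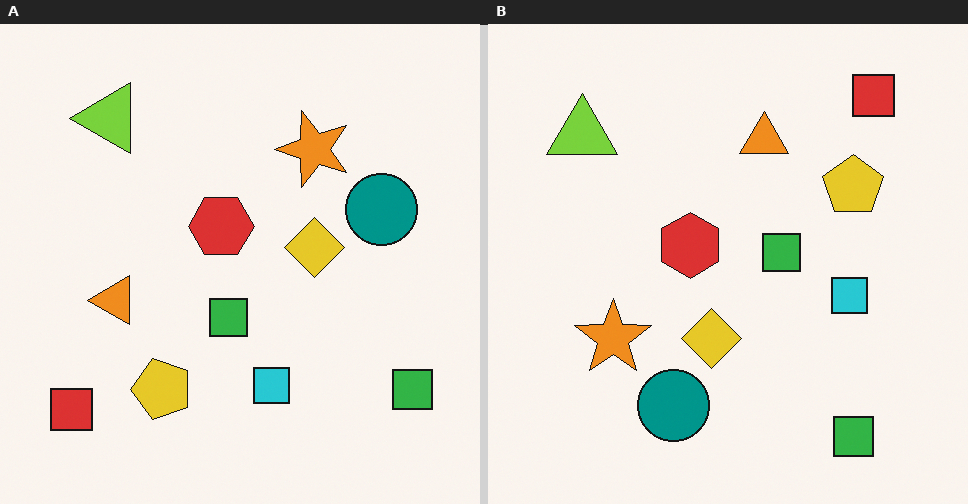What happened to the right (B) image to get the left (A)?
The image was transposed (reflected across the top-left ↔ bottom-right diagonal).

Shapes have swapped their row and column positions — what was in the top-right is now in the bottom-left — a diagonal reflection.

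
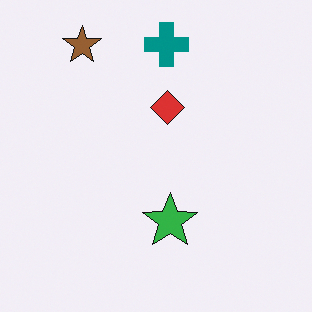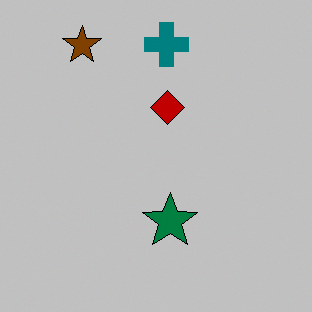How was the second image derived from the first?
The image was heavily posterized to just a handful of flat colors.

Each flat color has snapped to a coarser quantized level — most visibly, the near-white background has dropped to a flat grey.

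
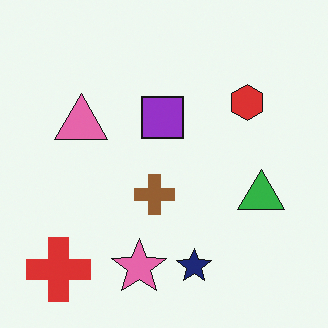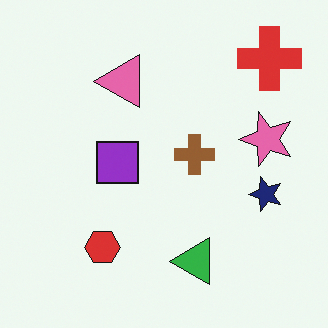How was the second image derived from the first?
The image was transposed (reflected across the top-left ↔ bottom-right diagonal).

Shapes have swapped their row and column positions — what was in the top-right is now in the bottom-left — a diagonal reflection.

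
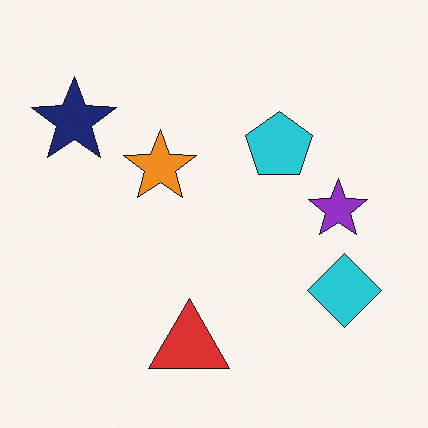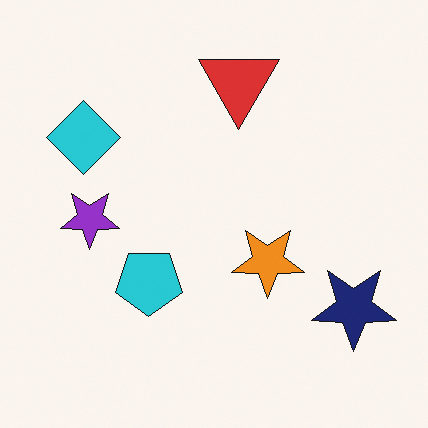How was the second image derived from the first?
It was rotated 180°.

The navy star sits in the top-left of the first image and the bottom-right of the second — consistent with a whole-image 180° rotation.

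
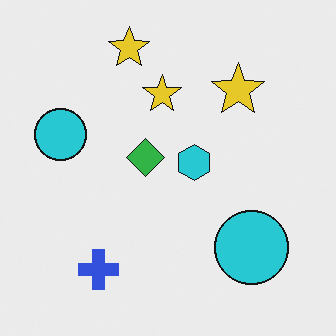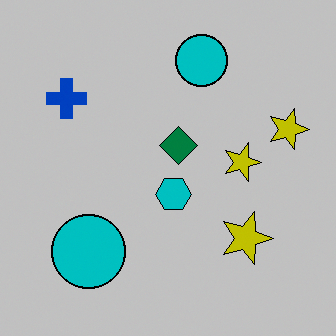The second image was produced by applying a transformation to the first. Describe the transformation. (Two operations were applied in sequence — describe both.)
The image was rotated 90° clockwise, then aggressively posterized.

The blue cross sits in the bottom-left of the first image and the top-left of the second — consistent with a whole-image 90° clockwise rotation. Each flat color has snapped to a coarser quantized level — most visibly, the near-white background has dropped to a flat grey.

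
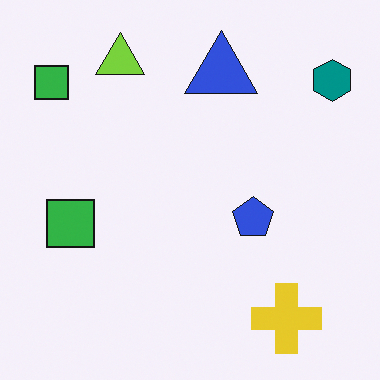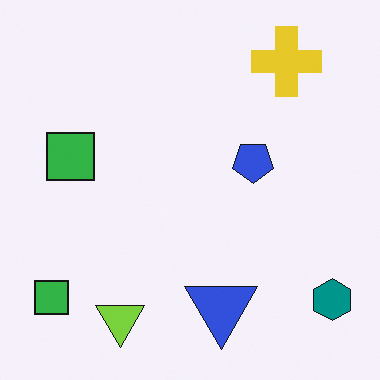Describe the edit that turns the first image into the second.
The image was flipped vertically (top ↔ bottom).

The lime triangle is in the top-left of the first image and the bottom-left of the second — shapes on opposite sides of the horizontal midline have swapped in a mirror flip.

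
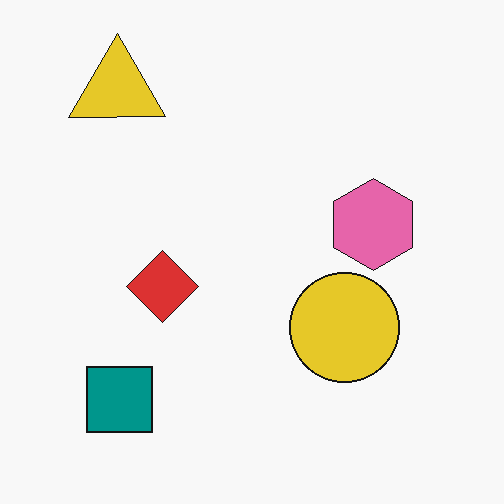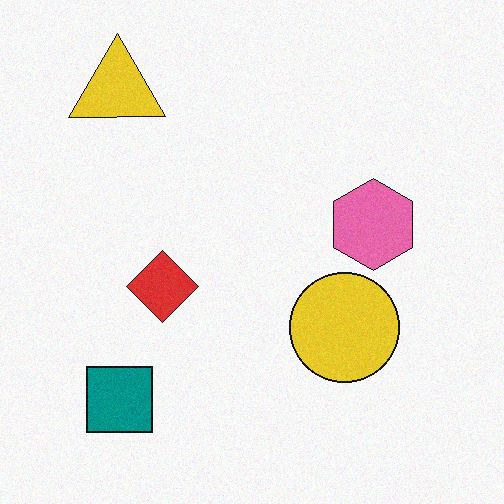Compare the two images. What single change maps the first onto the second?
It was degraded with subtle gaussian noise.

Random speckle covers the whole image, including the flat background.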